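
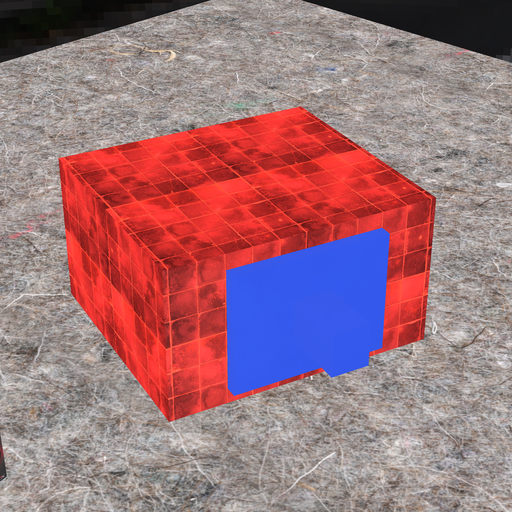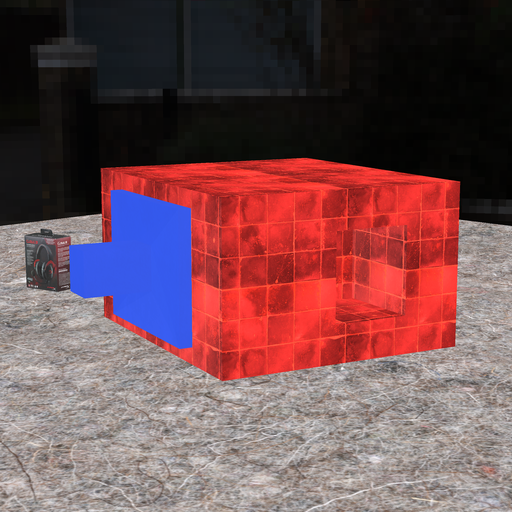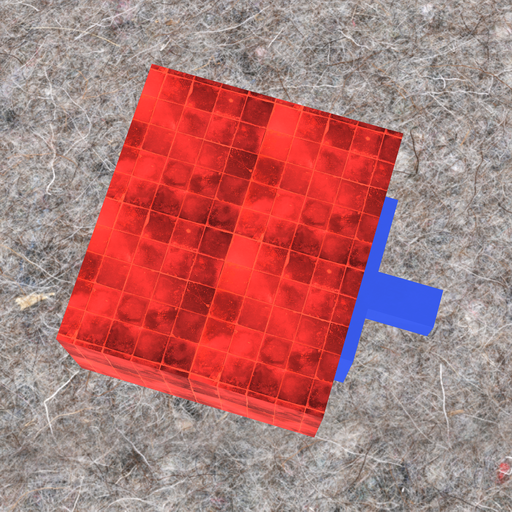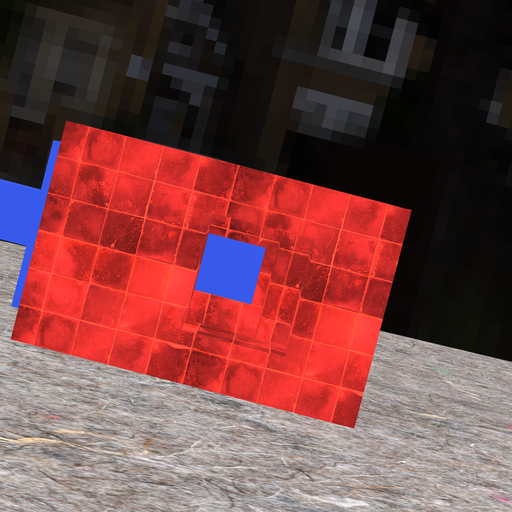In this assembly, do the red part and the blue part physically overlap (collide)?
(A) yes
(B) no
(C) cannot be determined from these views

(B) no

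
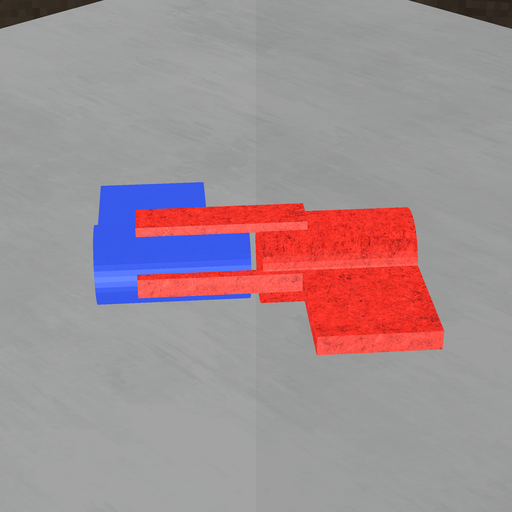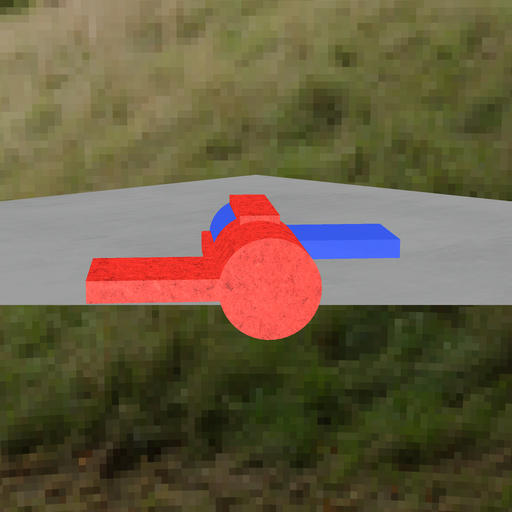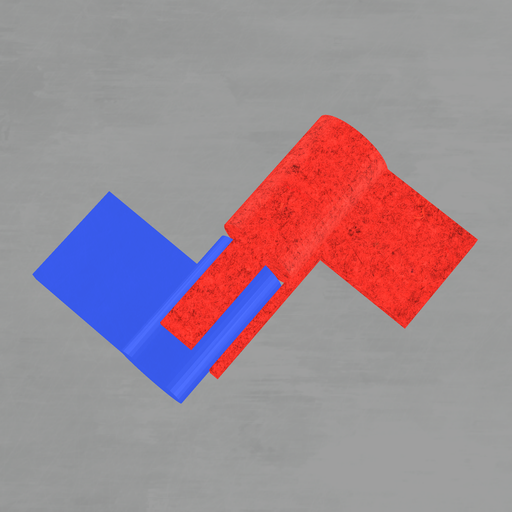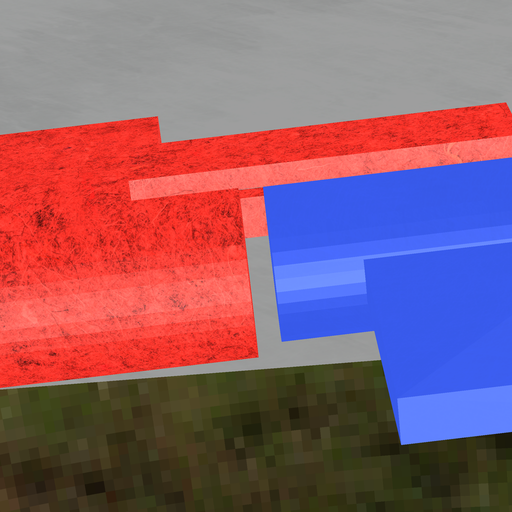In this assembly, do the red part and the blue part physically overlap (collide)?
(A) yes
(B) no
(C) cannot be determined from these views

(B) no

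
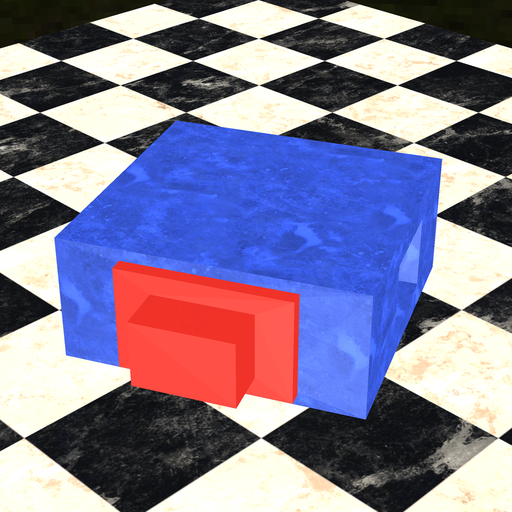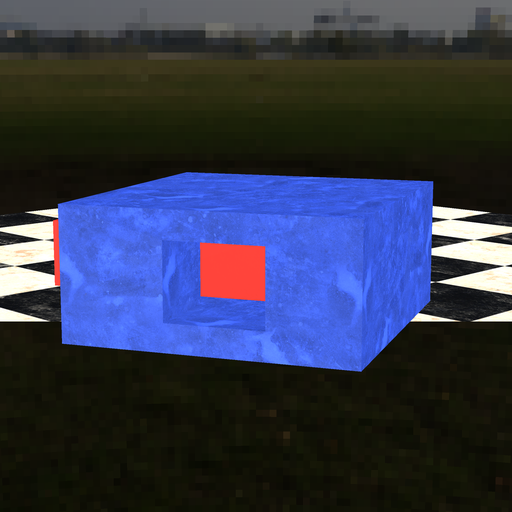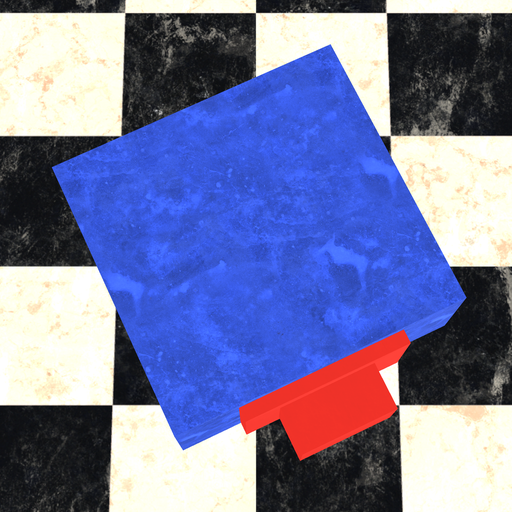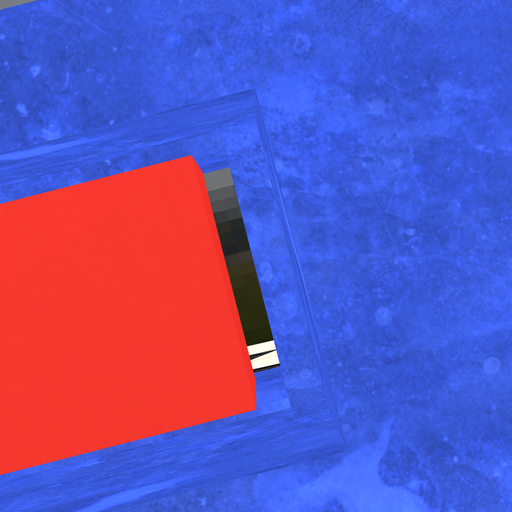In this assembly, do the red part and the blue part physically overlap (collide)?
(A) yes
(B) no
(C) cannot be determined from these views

(B) no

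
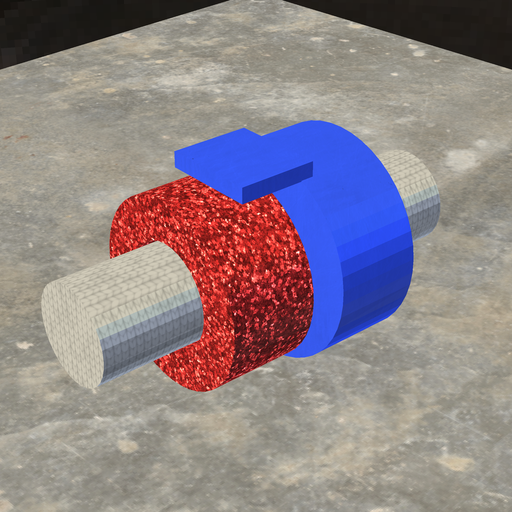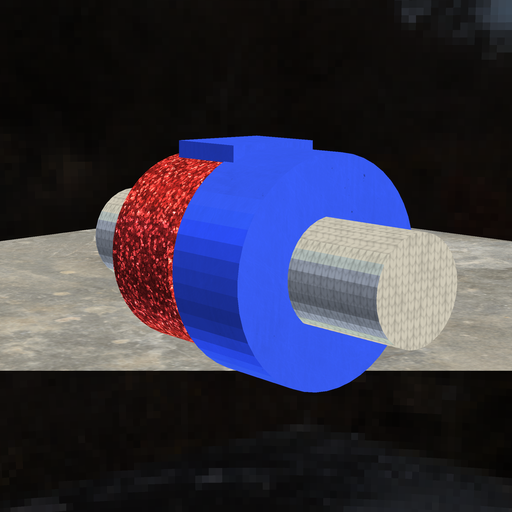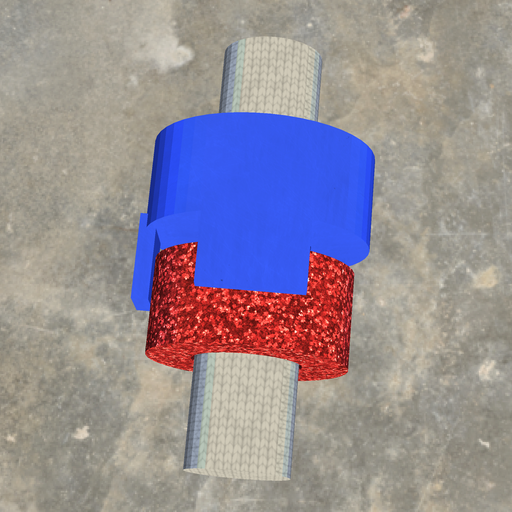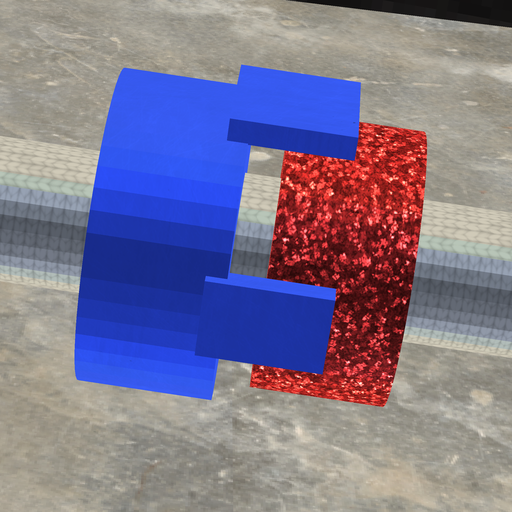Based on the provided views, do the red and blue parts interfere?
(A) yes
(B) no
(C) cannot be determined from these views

(B) no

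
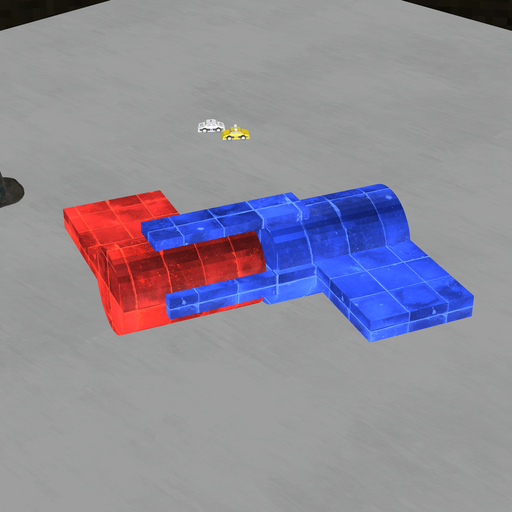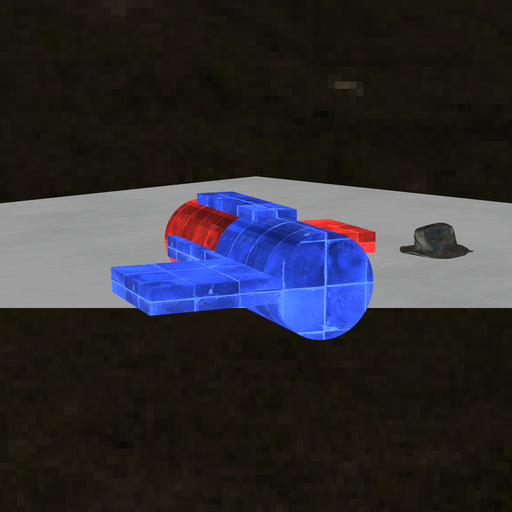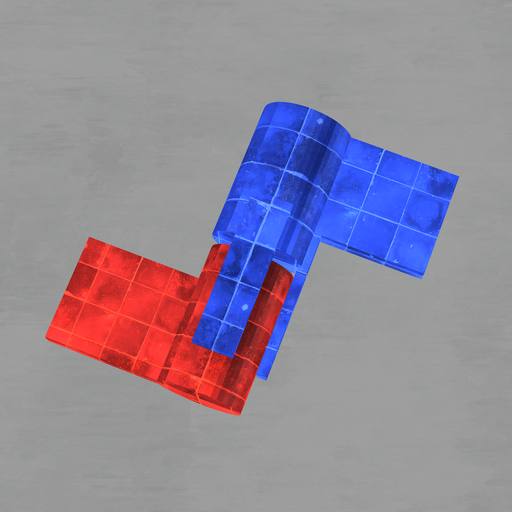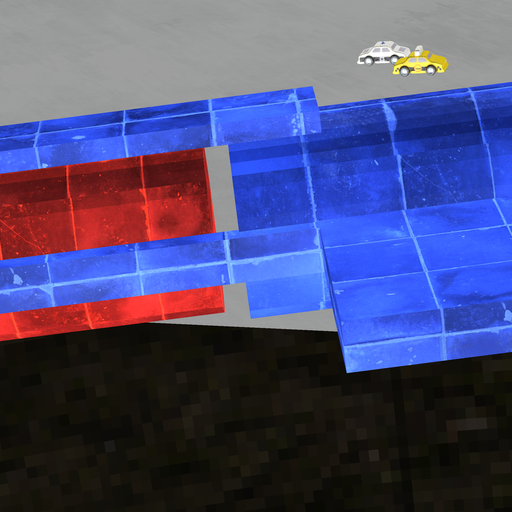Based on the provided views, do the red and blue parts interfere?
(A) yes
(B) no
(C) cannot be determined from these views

(B) no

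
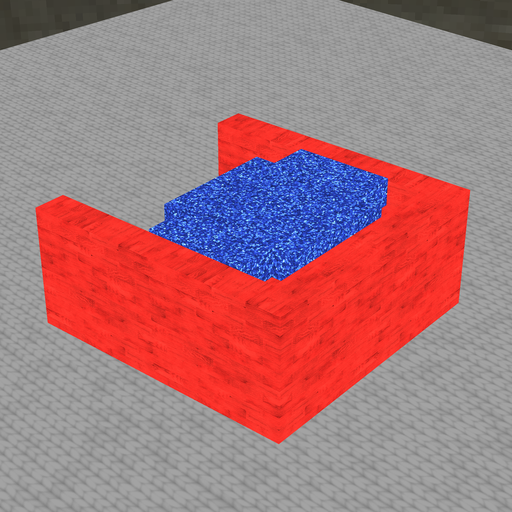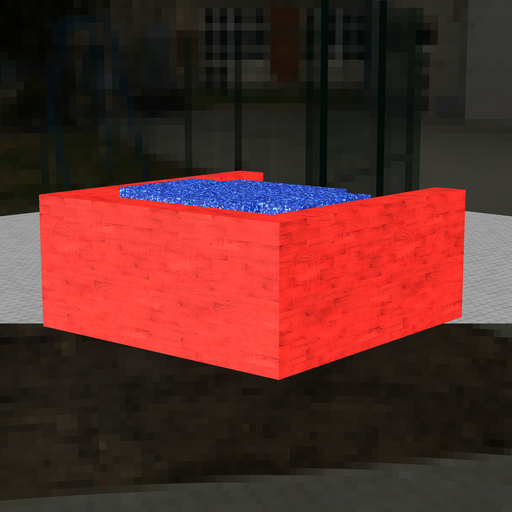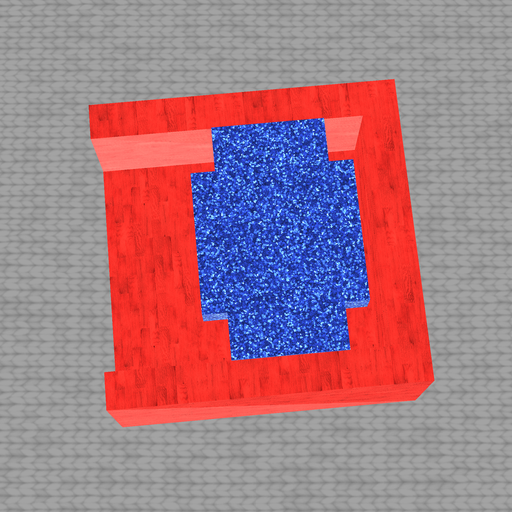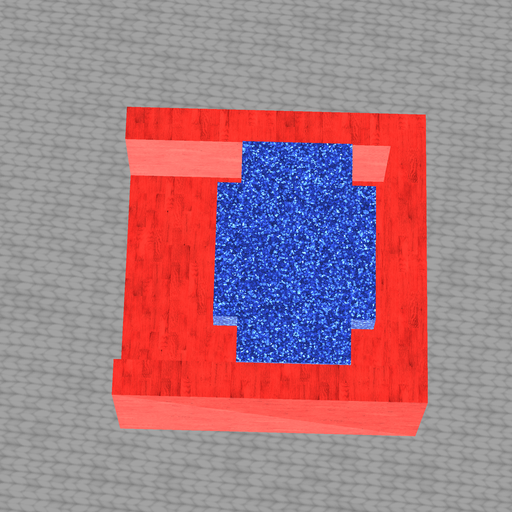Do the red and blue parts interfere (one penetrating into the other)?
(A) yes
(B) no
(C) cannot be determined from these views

(B) no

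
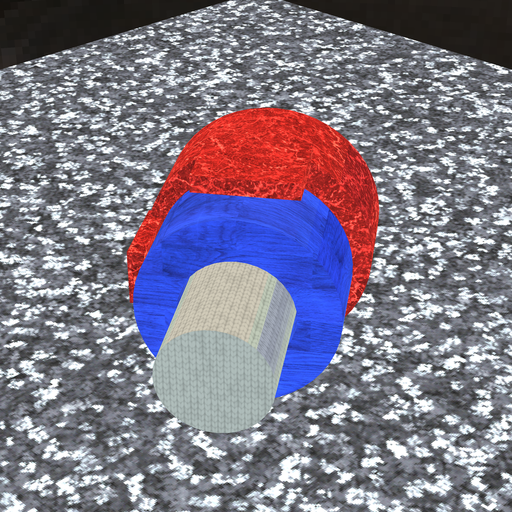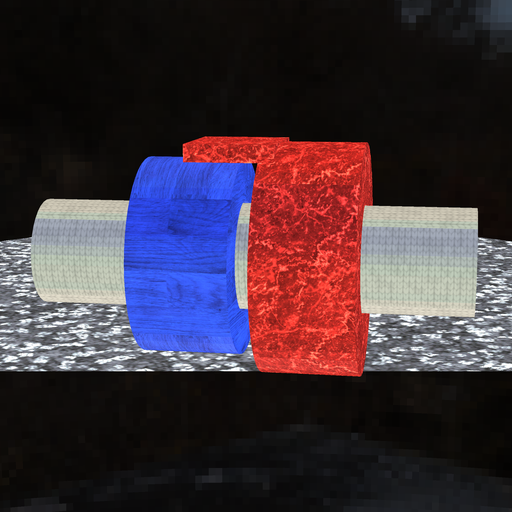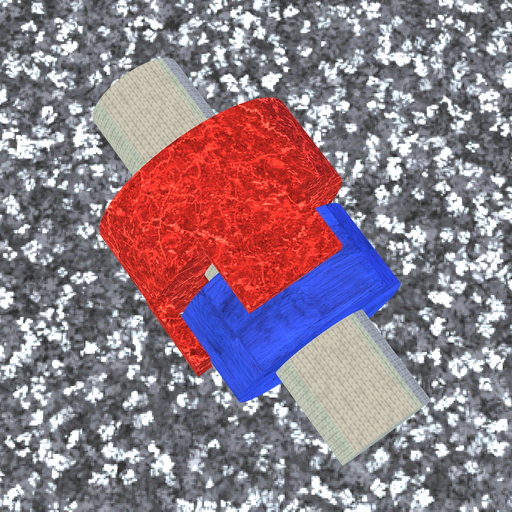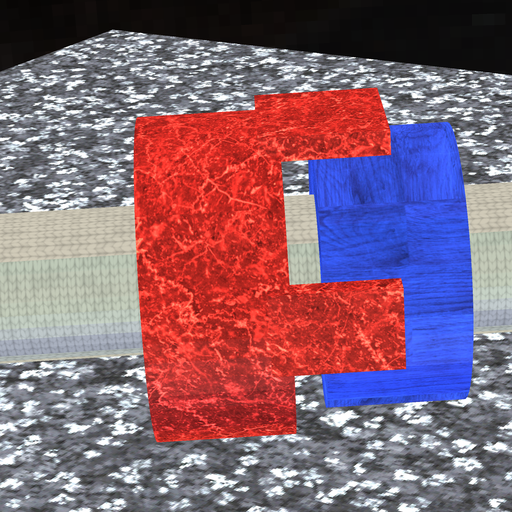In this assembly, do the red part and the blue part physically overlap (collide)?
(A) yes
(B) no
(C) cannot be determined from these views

(B) no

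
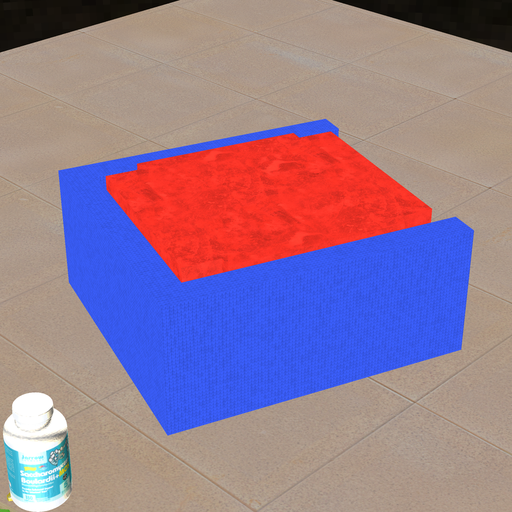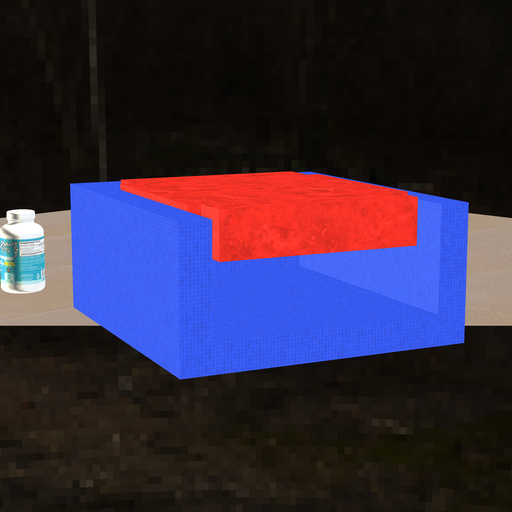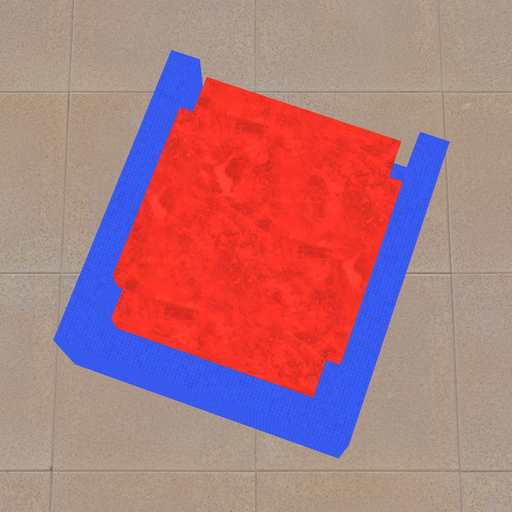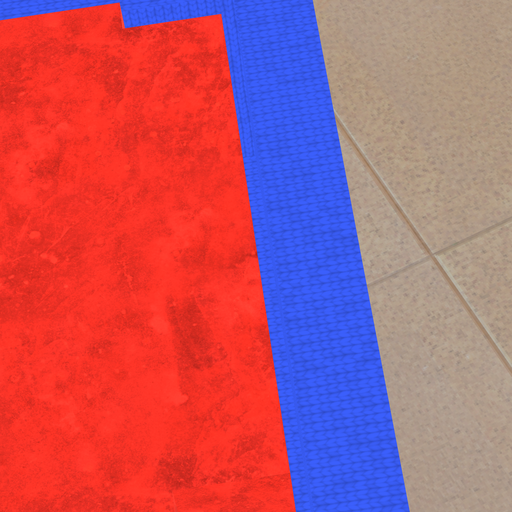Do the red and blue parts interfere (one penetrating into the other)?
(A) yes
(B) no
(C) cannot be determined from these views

(B) no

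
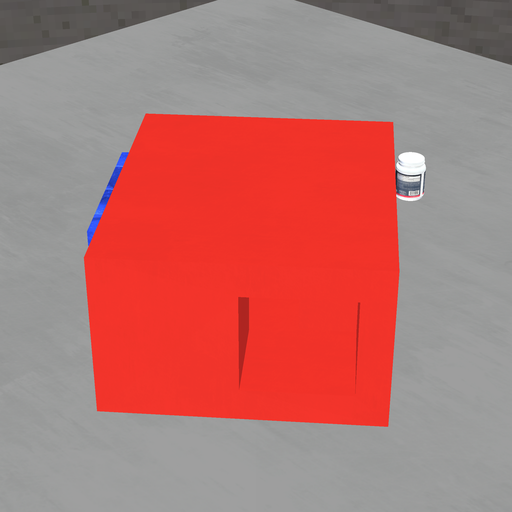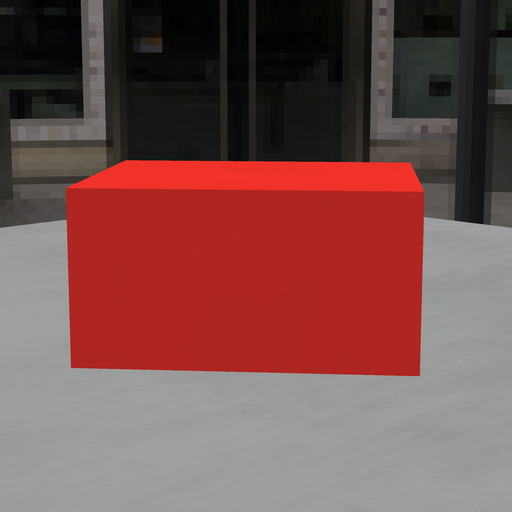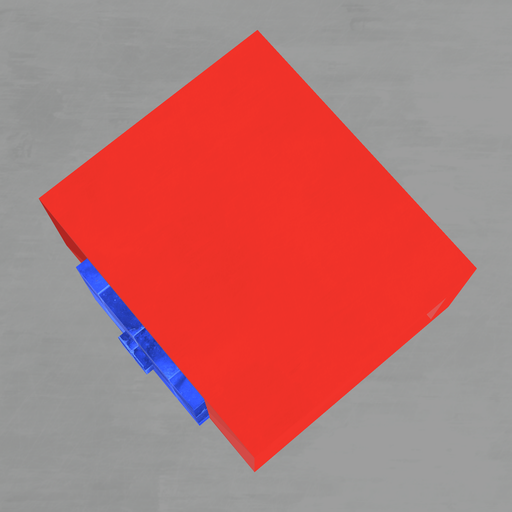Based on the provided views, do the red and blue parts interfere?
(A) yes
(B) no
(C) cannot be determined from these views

(C) cannot be determined from these views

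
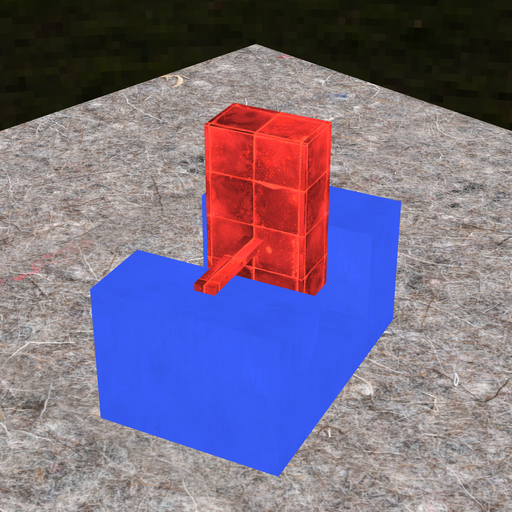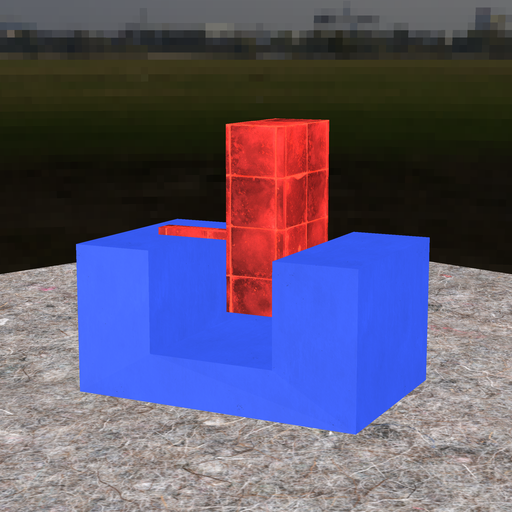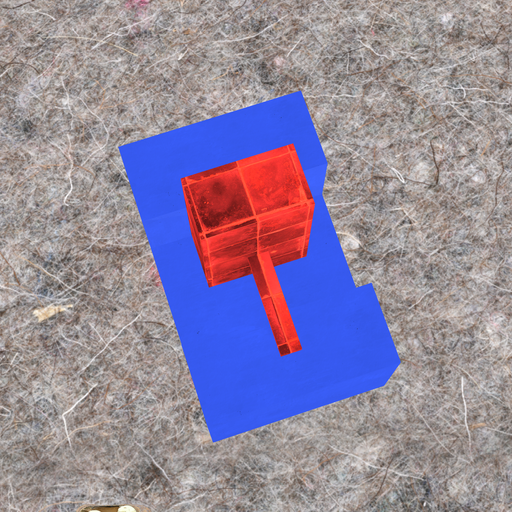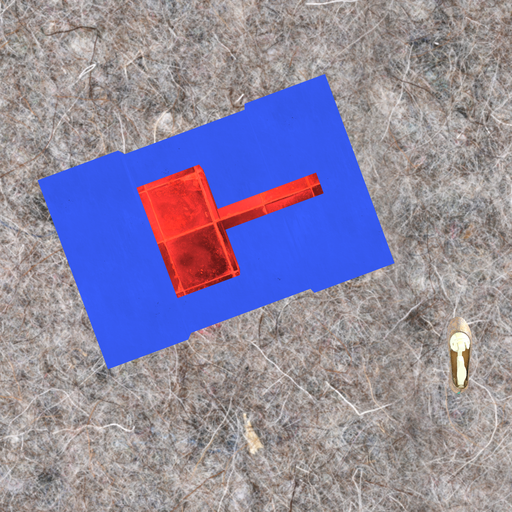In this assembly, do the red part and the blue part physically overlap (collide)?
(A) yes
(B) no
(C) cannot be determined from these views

(B) no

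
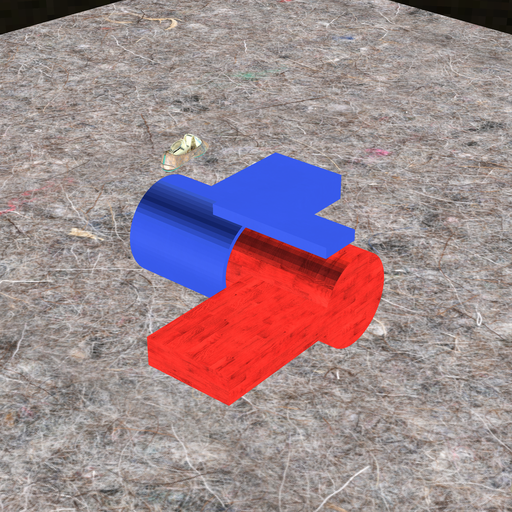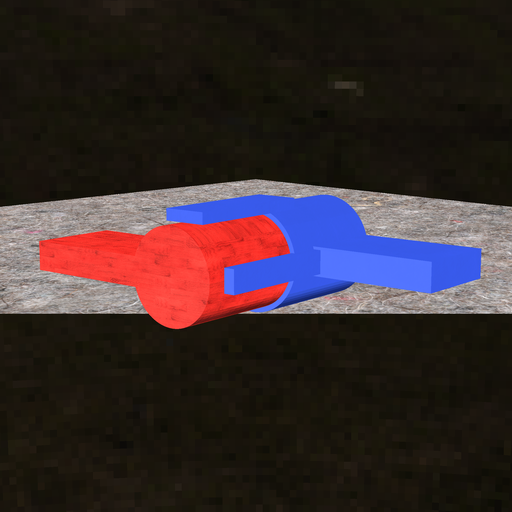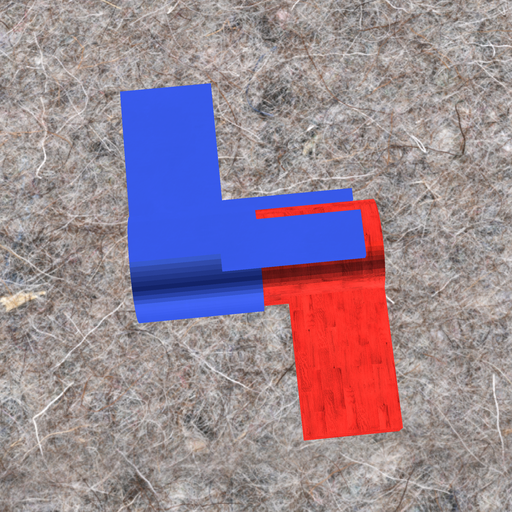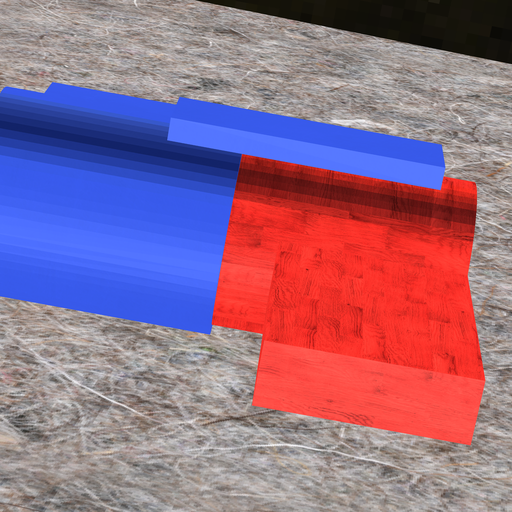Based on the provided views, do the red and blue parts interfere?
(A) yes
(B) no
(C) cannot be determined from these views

(A) yes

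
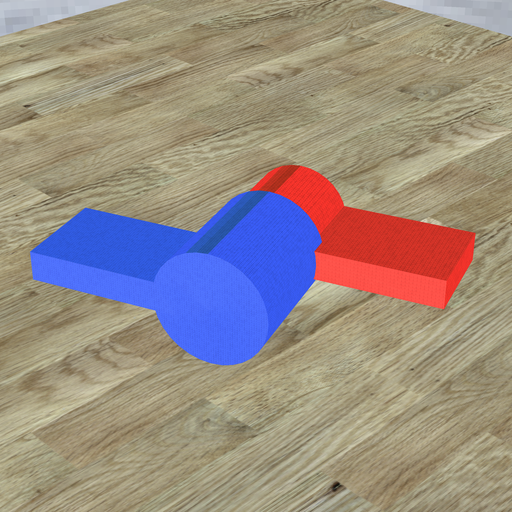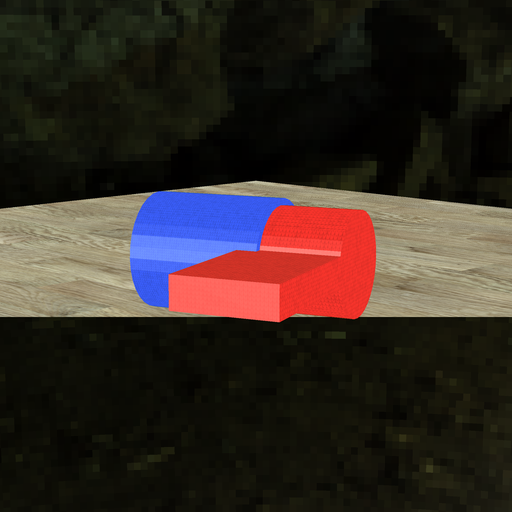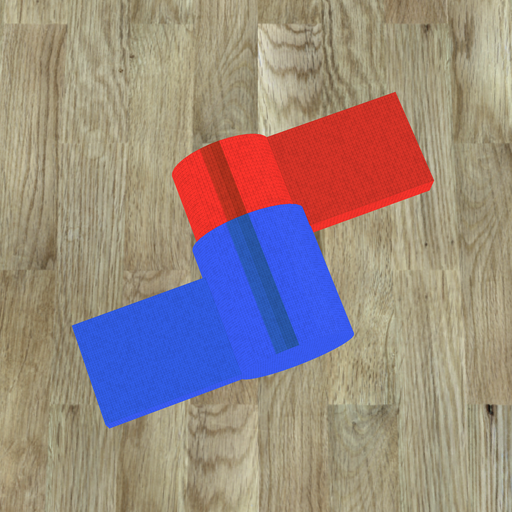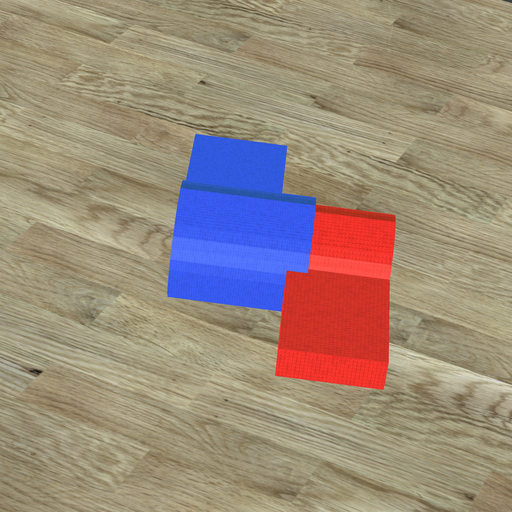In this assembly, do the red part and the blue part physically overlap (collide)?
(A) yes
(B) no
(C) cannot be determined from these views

(A) yes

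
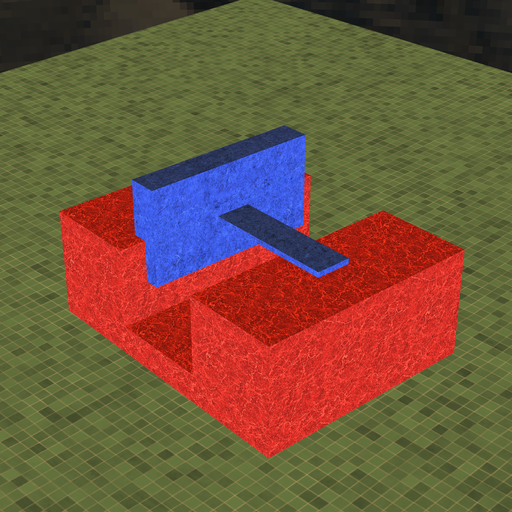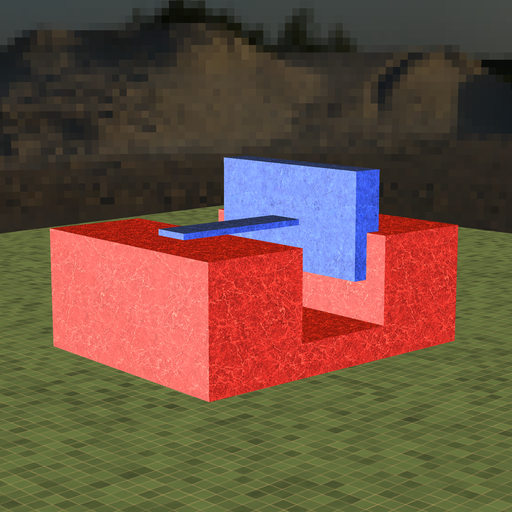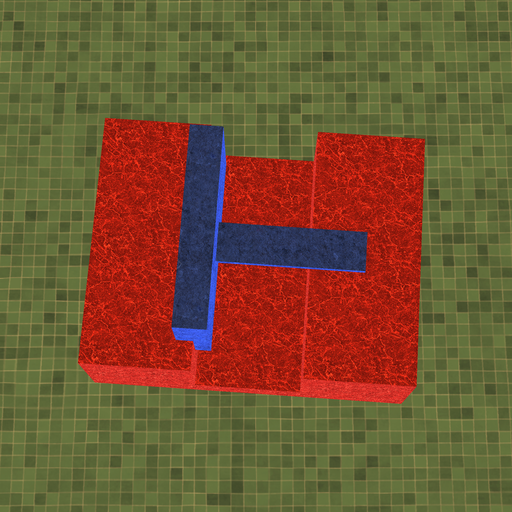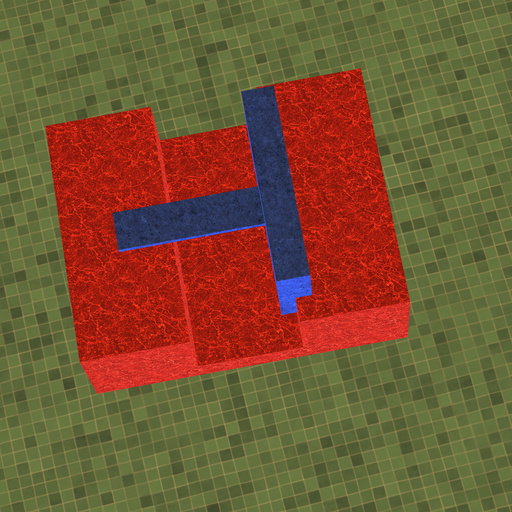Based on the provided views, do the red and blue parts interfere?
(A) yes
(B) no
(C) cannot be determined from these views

(A) yes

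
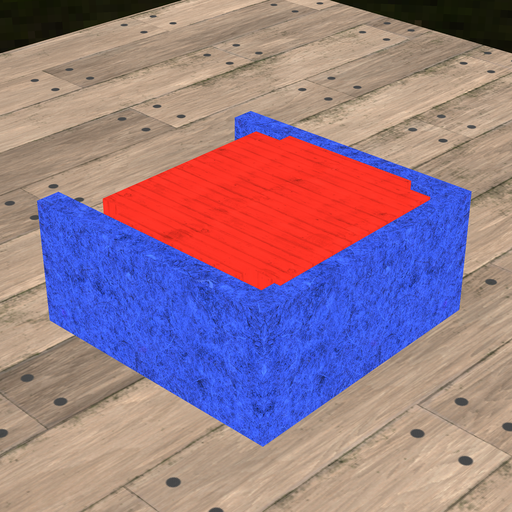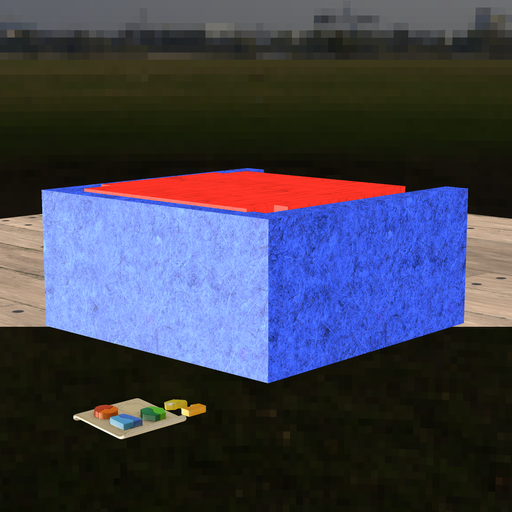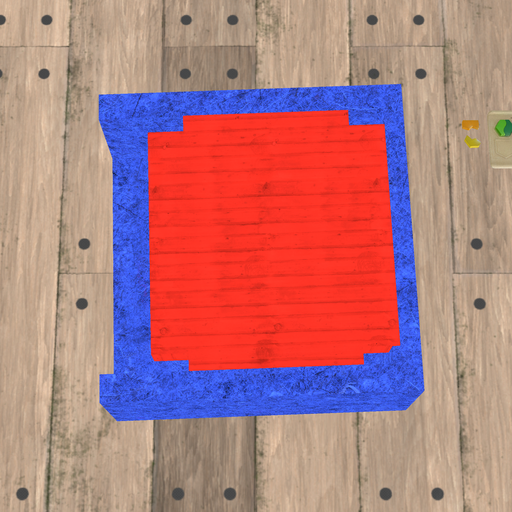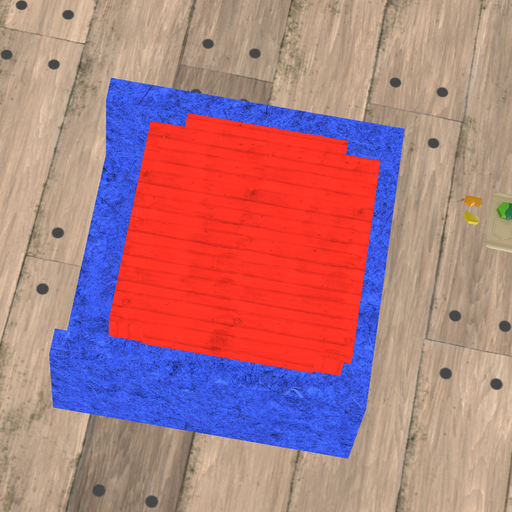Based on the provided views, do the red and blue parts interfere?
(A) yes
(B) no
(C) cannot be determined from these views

(A) yes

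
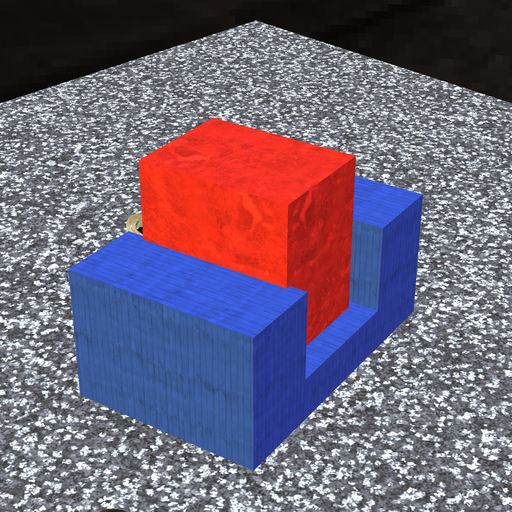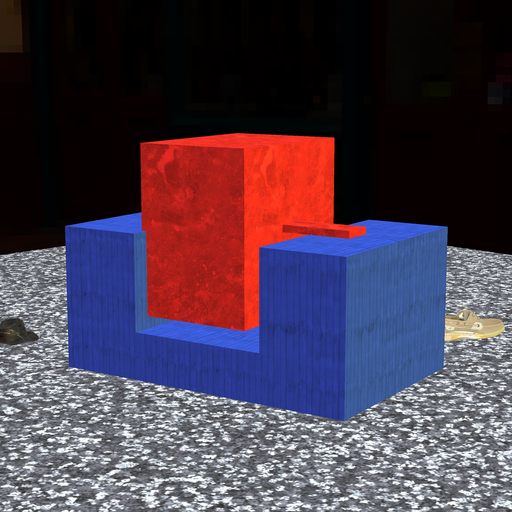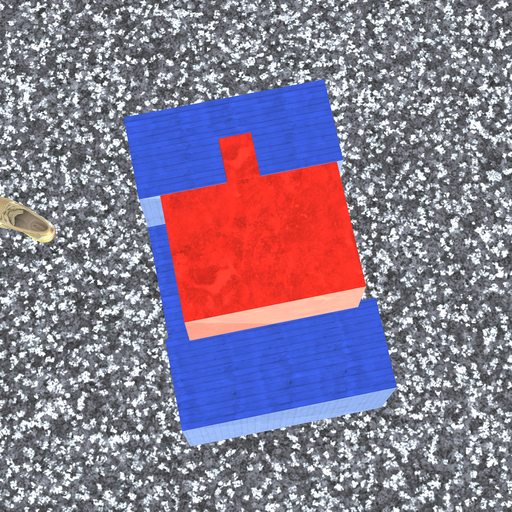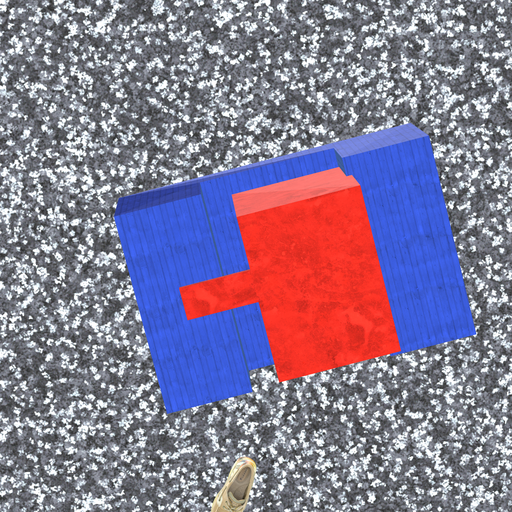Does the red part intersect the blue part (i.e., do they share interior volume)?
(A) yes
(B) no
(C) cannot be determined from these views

(A) yes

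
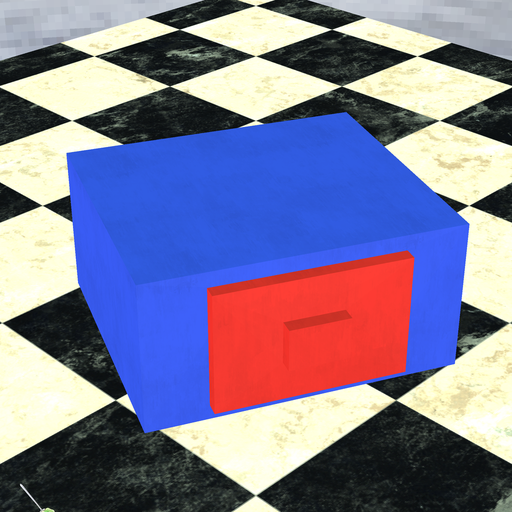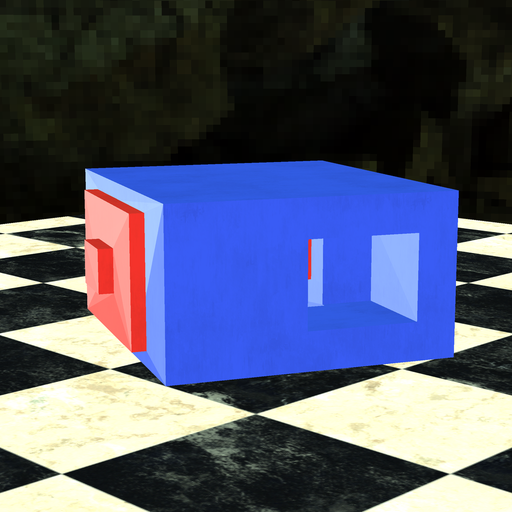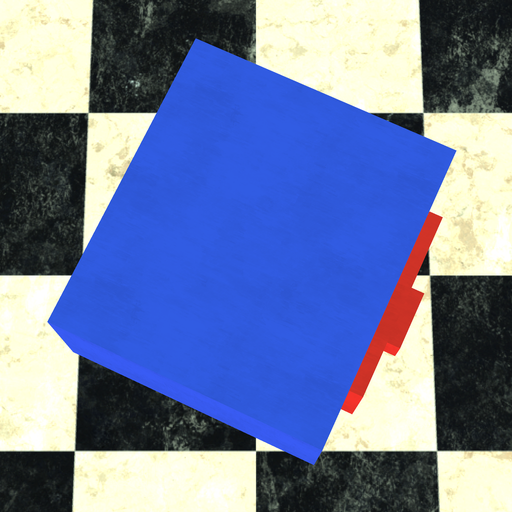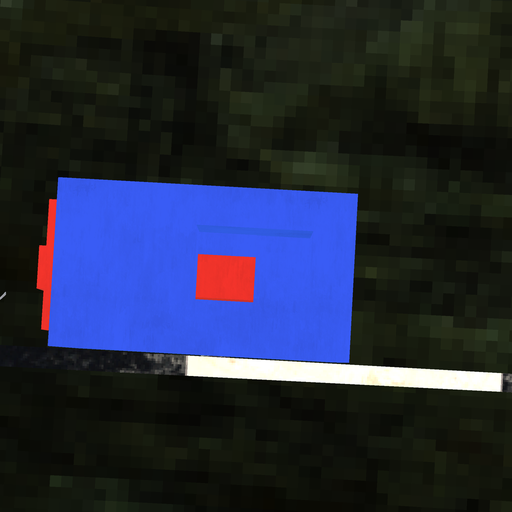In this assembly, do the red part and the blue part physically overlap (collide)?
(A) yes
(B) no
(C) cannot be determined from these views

(A) yes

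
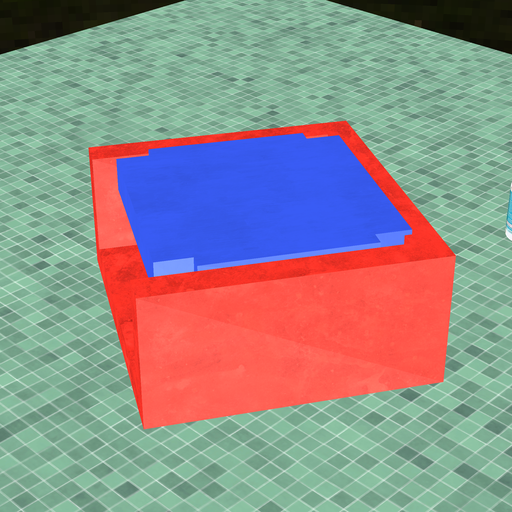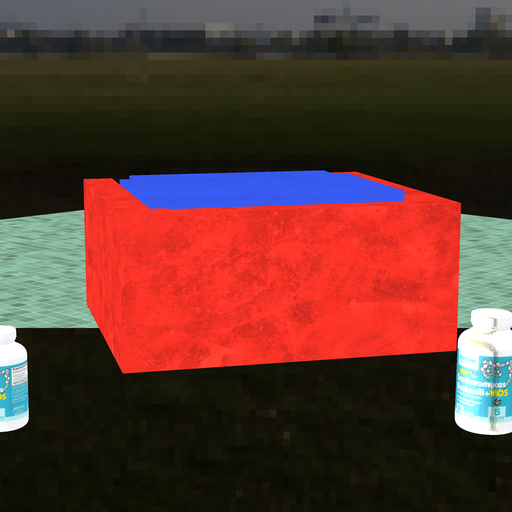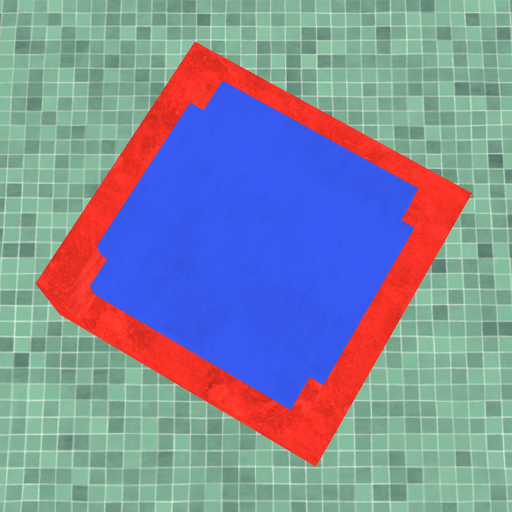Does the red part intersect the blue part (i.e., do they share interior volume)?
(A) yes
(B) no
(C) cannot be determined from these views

(A) yes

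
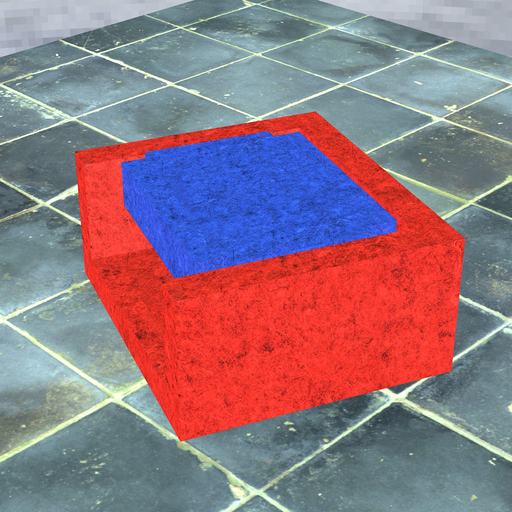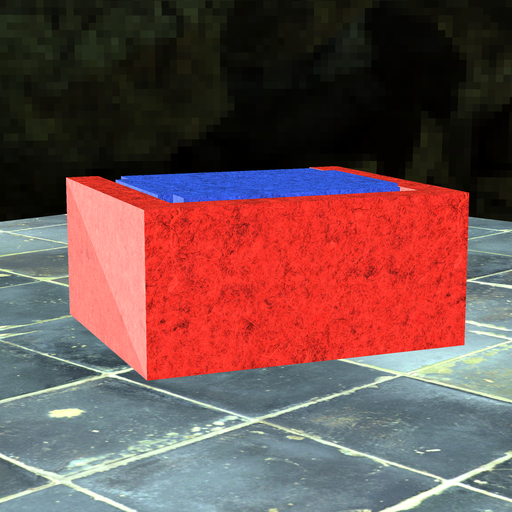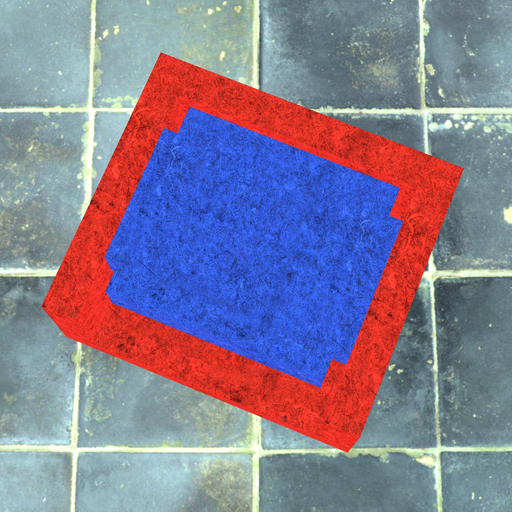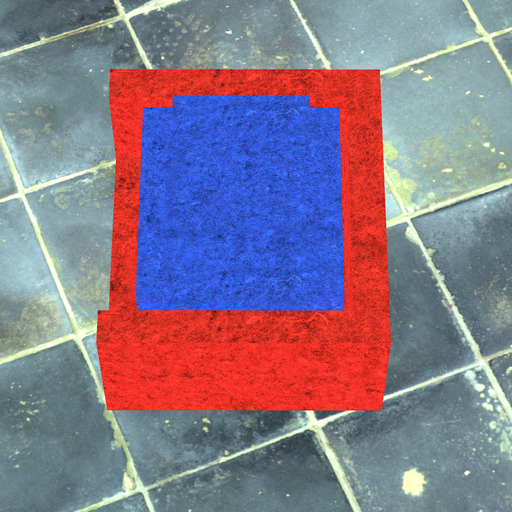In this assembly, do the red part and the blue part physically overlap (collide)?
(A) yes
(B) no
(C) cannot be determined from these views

(B) no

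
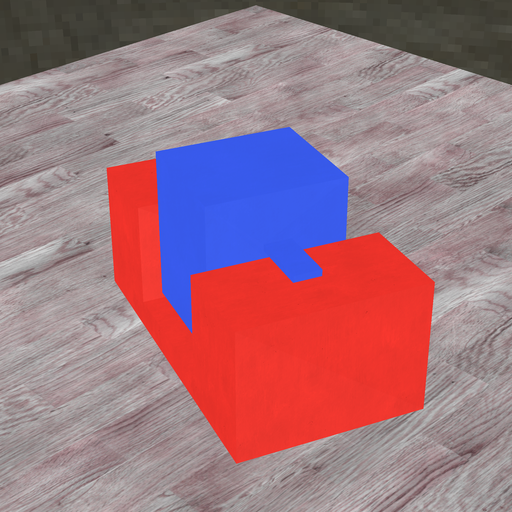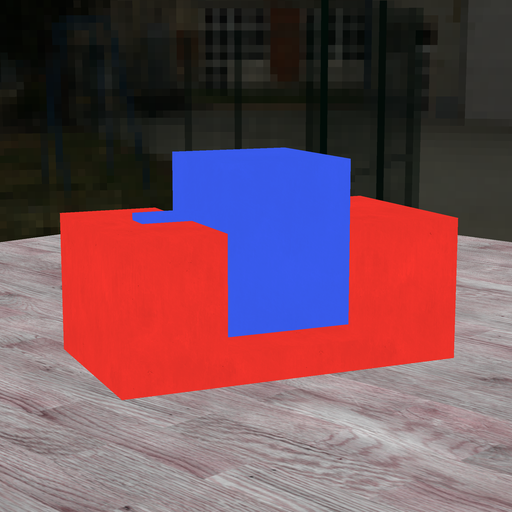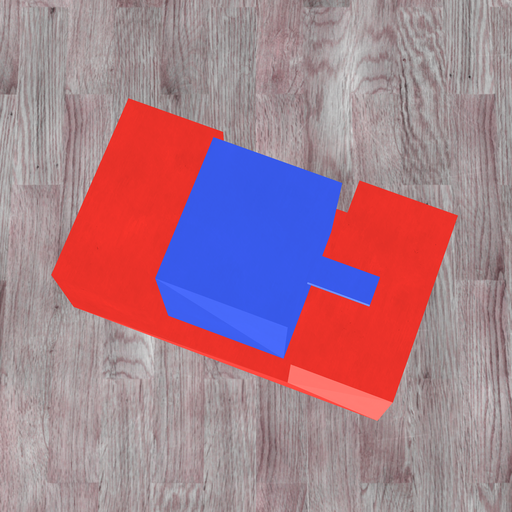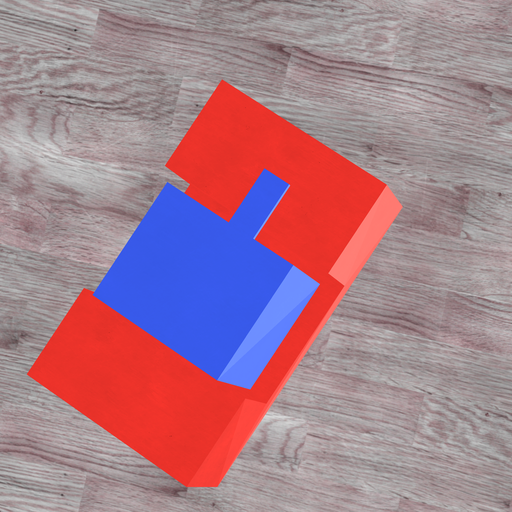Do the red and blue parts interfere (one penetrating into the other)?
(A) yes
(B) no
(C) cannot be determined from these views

(B) no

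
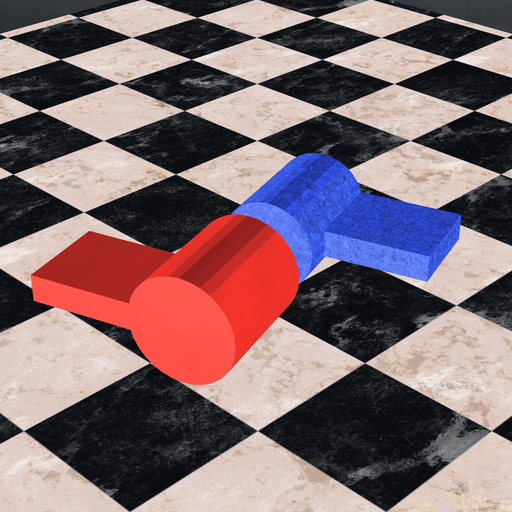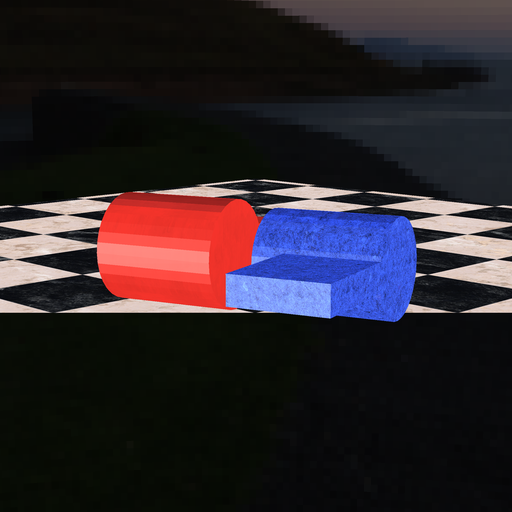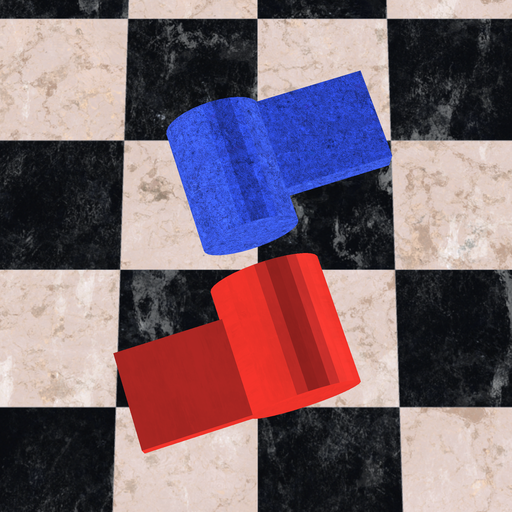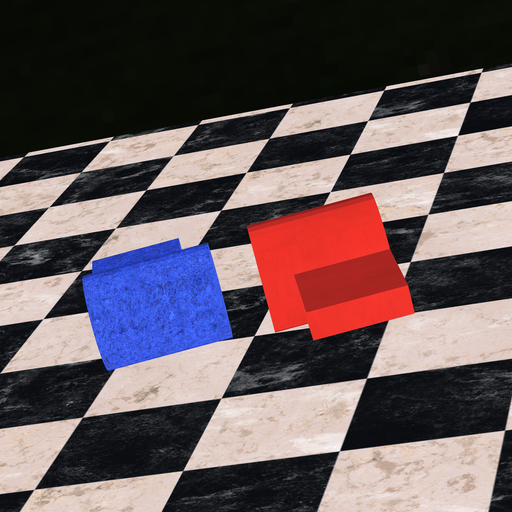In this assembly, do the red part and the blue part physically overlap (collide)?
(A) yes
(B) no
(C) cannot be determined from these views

(B) no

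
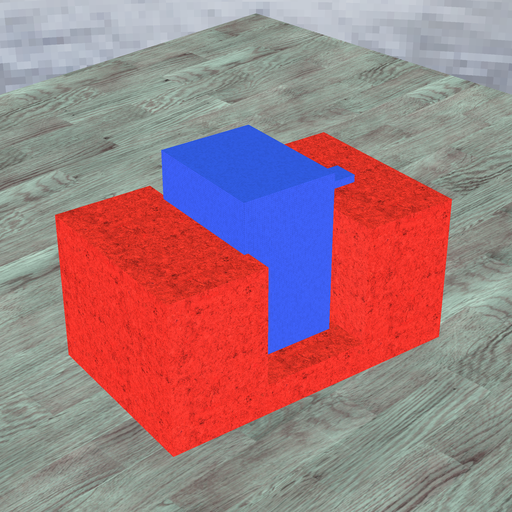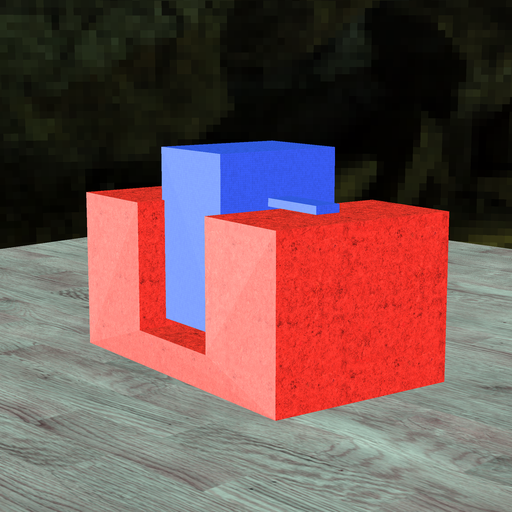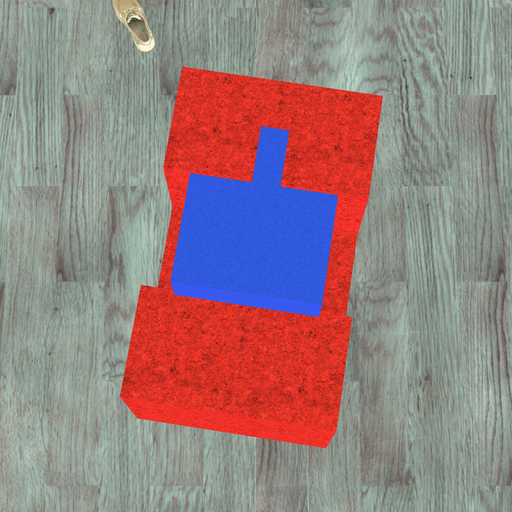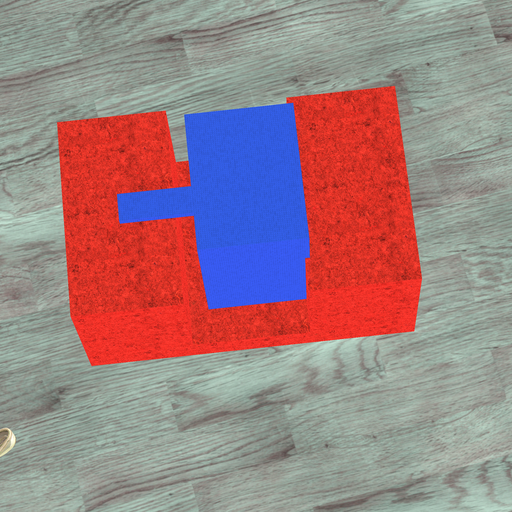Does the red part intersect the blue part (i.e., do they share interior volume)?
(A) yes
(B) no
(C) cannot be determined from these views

(A) yes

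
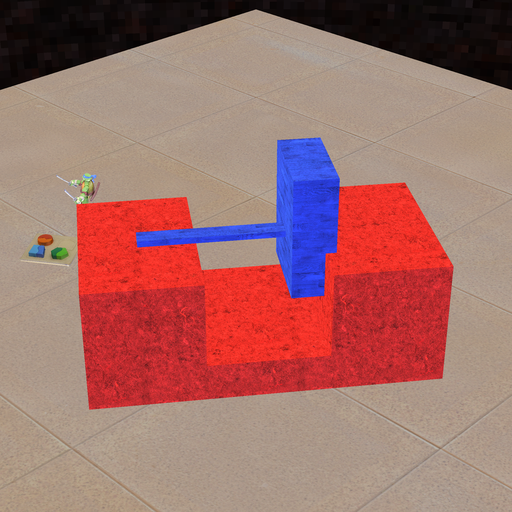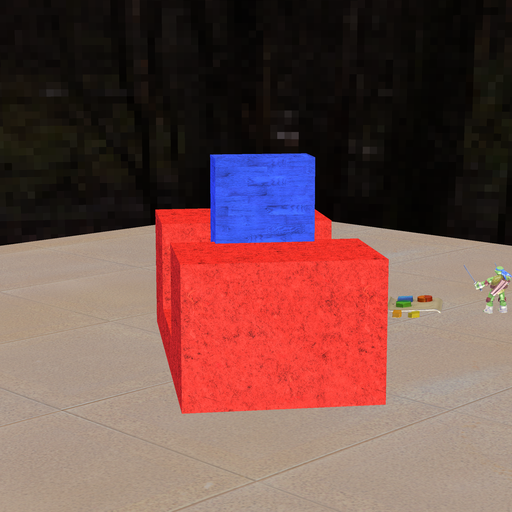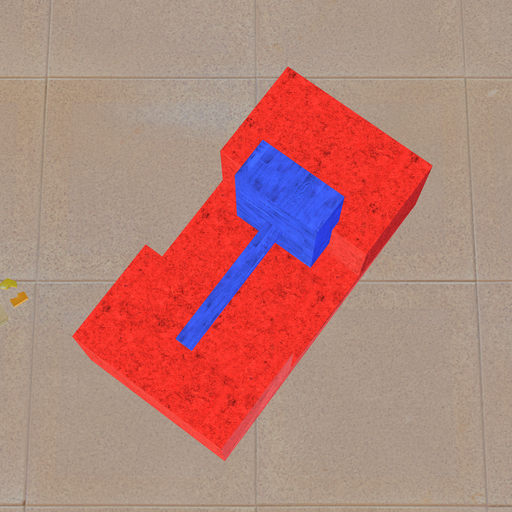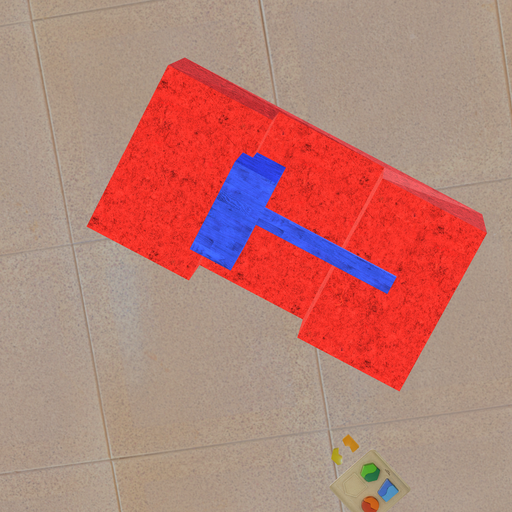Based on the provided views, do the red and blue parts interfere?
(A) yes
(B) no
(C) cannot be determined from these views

(A) yes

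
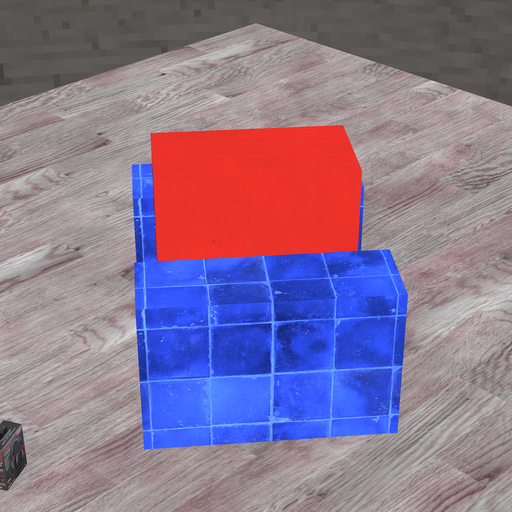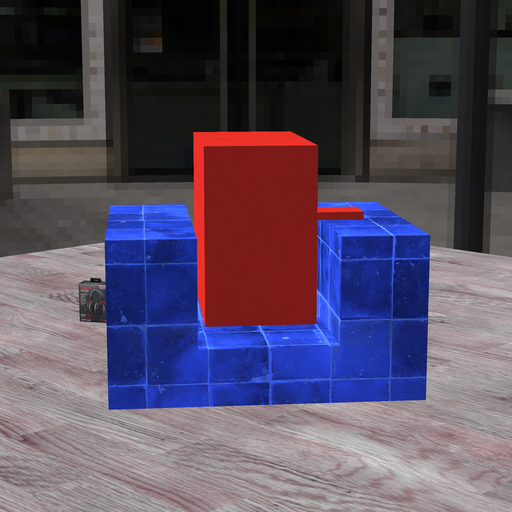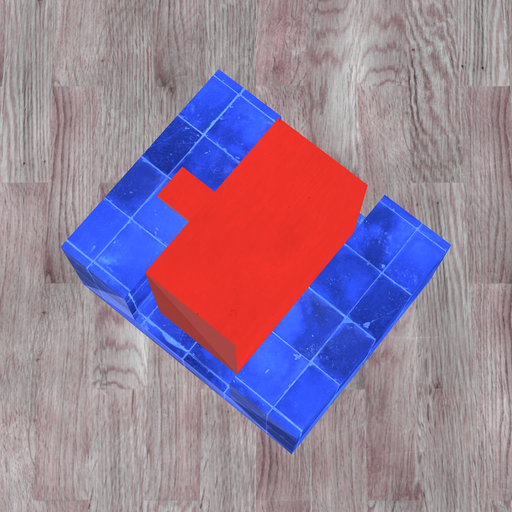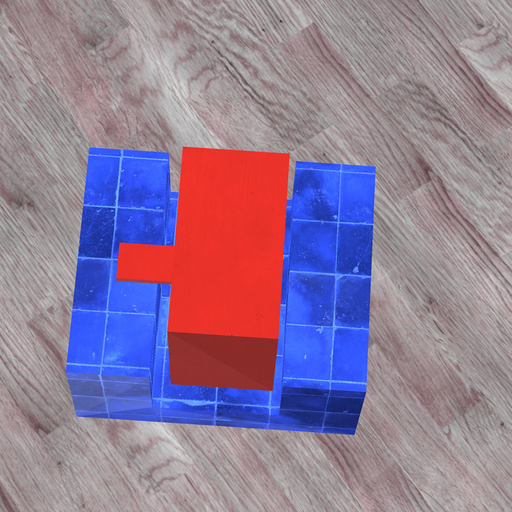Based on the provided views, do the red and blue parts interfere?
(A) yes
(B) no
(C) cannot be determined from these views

(B) no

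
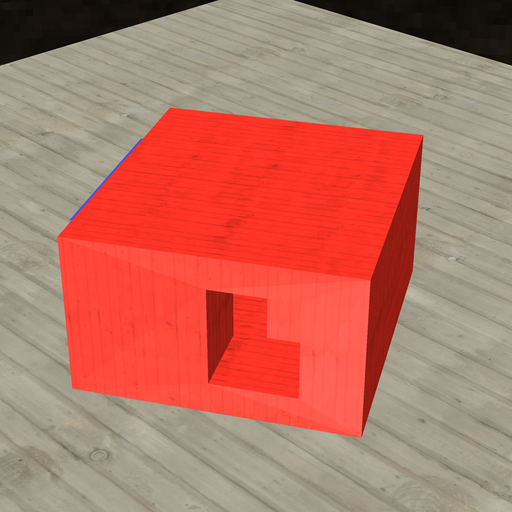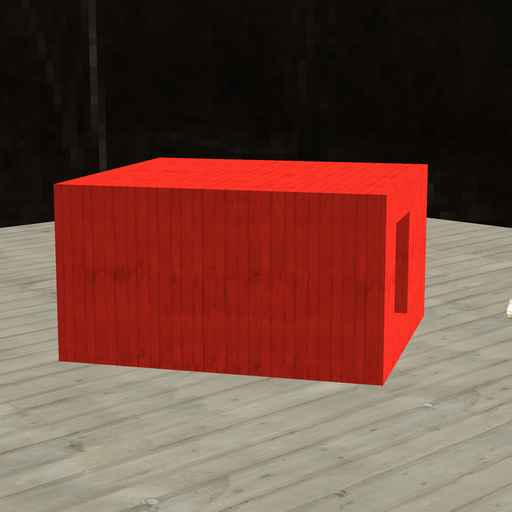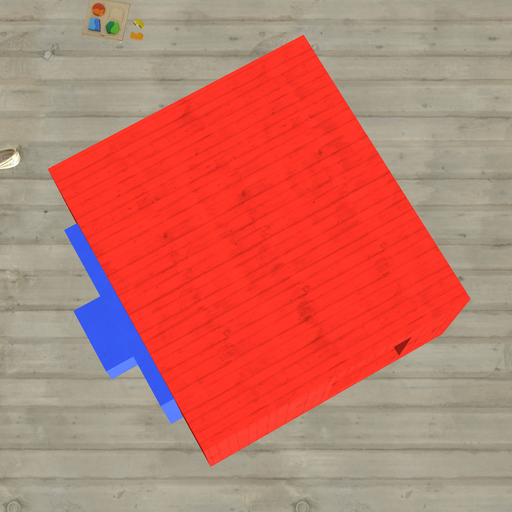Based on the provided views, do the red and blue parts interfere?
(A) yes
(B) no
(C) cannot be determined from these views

(C) cannot be determined from these views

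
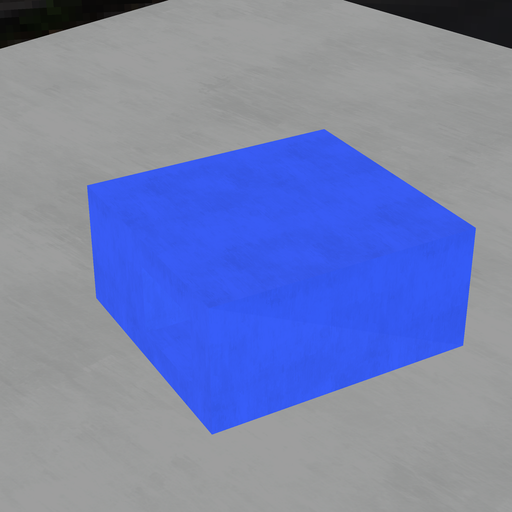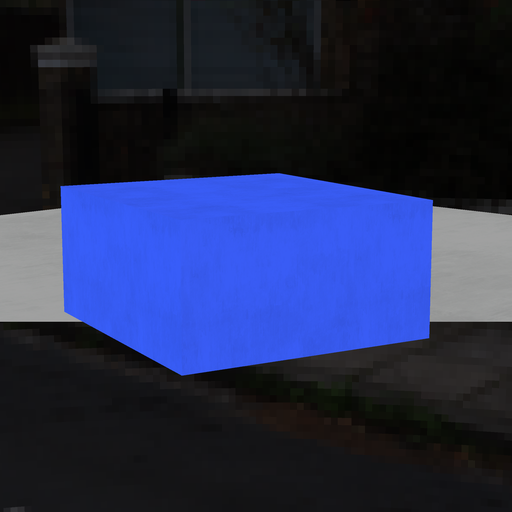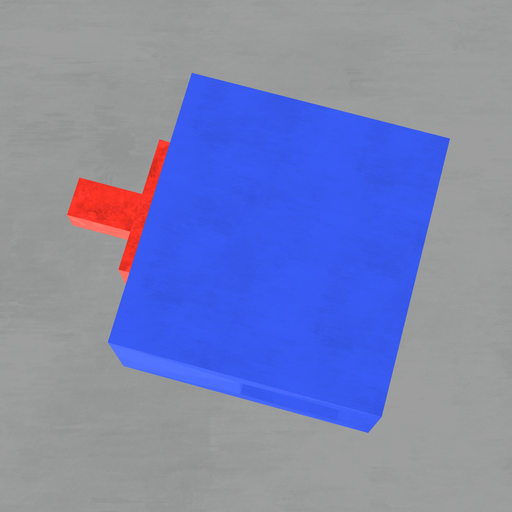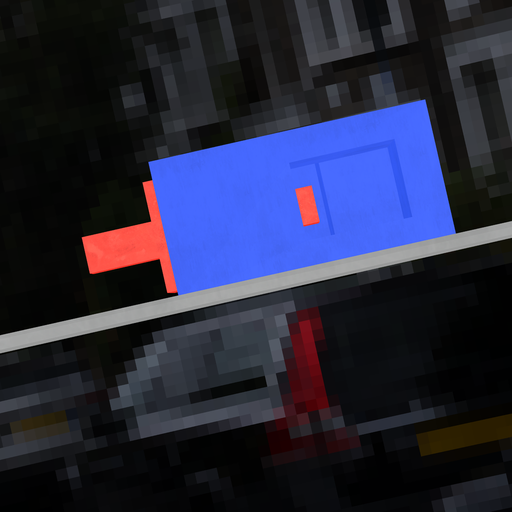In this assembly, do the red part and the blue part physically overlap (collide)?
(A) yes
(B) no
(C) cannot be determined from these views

(B) no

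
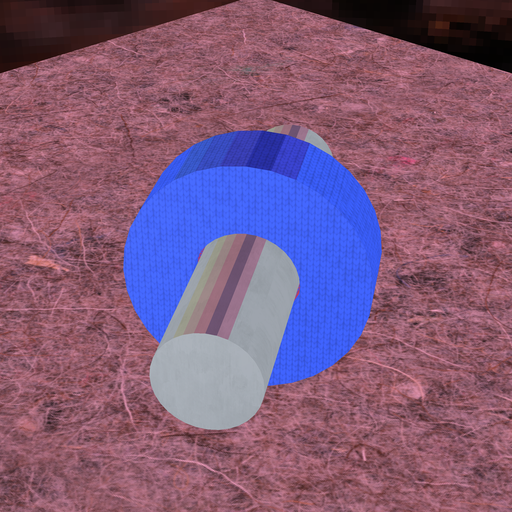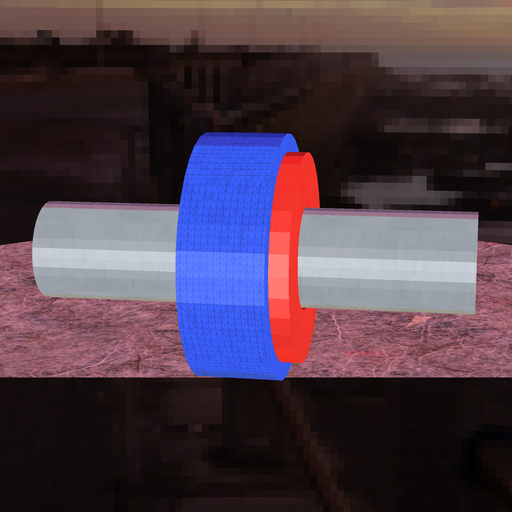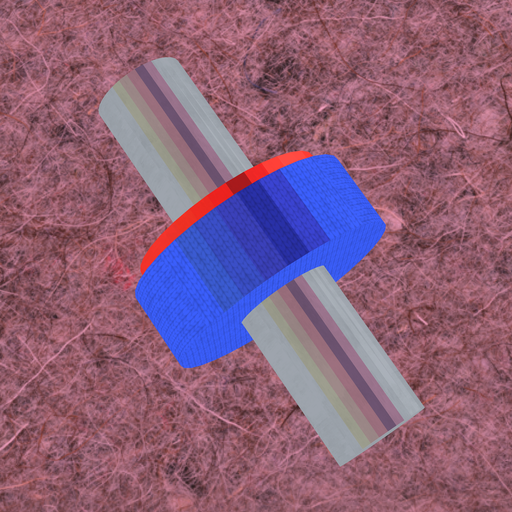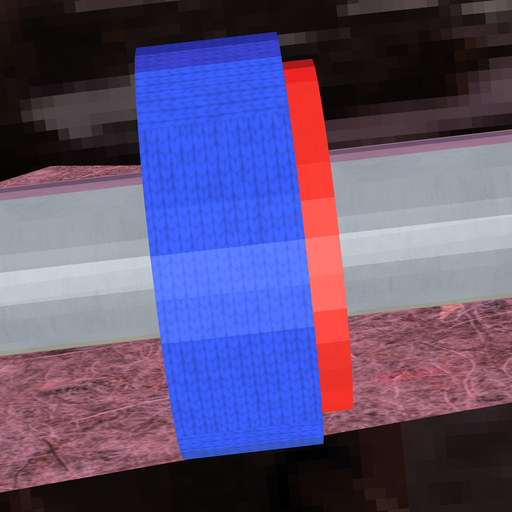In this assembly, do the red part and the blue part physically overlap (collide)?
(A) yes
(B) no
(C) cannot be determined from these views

(A) yes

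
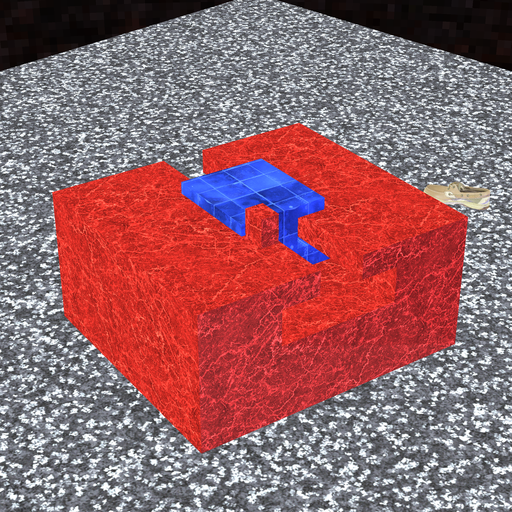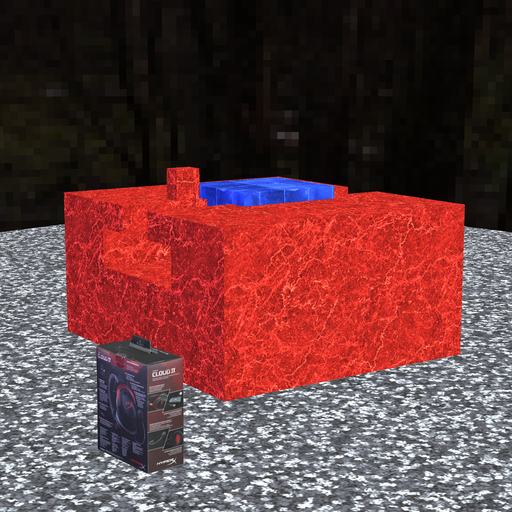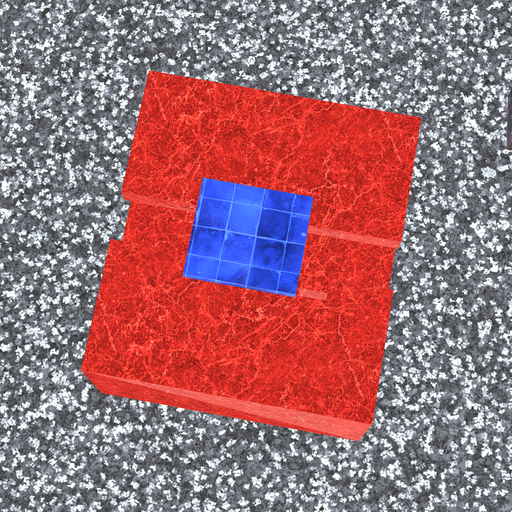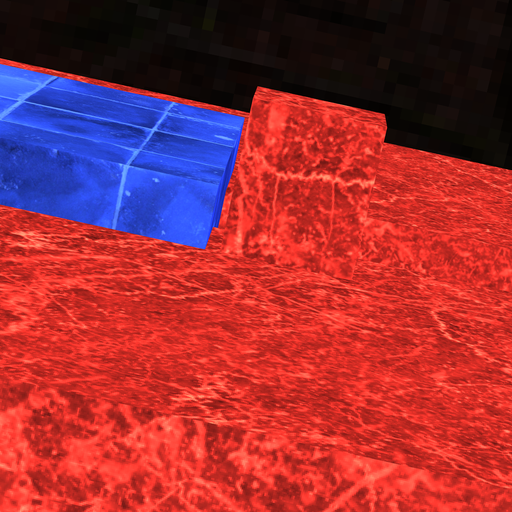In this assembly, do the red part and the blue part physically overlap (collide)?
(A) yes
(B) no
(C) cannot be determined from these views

(B) no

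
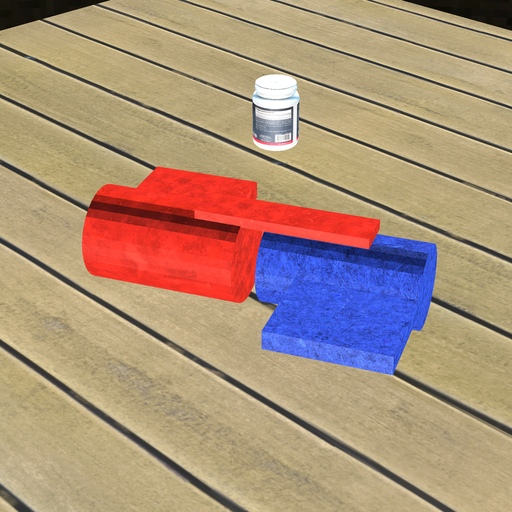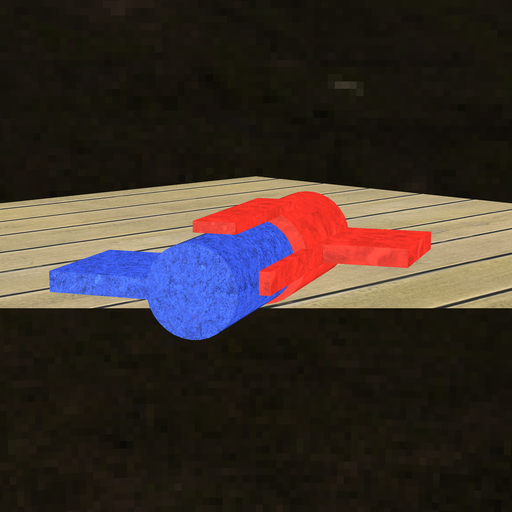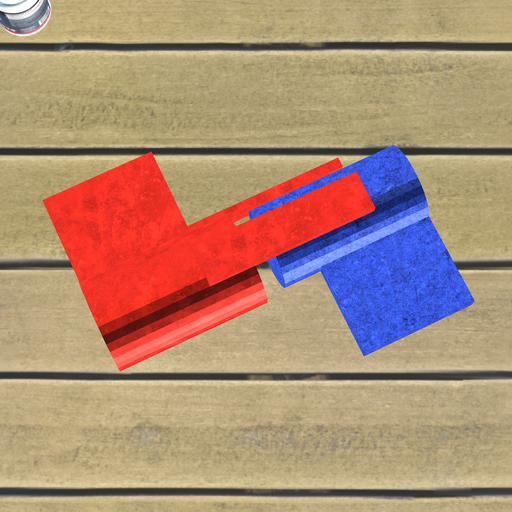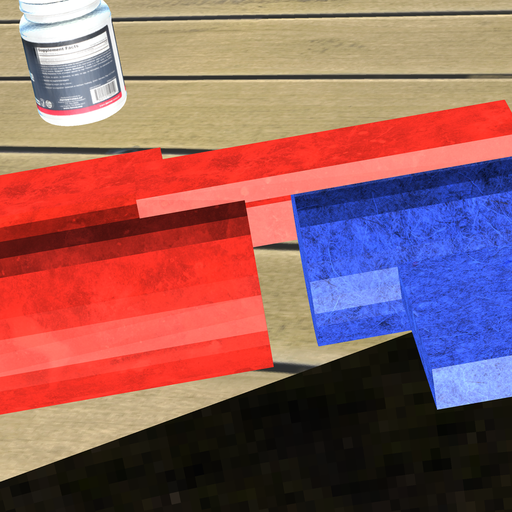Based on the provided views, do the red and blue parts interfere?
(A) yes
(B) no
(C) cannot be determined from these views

(B) no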